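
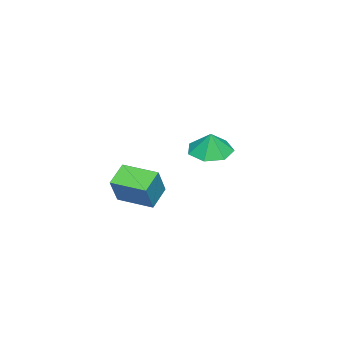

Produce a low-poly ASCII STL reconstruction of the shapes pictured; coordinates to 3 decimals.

solid 
facet normal -0.234 -0.106 -0.966
outer loop
vertex -0.826 -1.041 3.044
vertex -1.539 -0.318 3.138
vertex -0.556 -0.213 2.888
endloop
endfacet
facet normal 0.859 -0.190 0.475
outer loop
vertex -0.826 -1.041 3.044
vertex -0.556 -0.213 2.888
vertex -1.281 -0.202 4.202
endloop
endfacet
facet normal -0.235 -0.105 -0.966
outer loop
vertex -0.556 -0.213 2.888
vertex -1.539 -0.318 3.138
vertex -1.026 0.537 2.921
endloop
endfacet
facet normal 0.776 0.467 0.424
outer loop
vertex -0.556 -0.213 2.888
vertex -1.026 0.537 2.921
vertex -1.281 -0.202 4.202
endloop
endfacet
facet normal -0.235 -0.104 -0.966
outer loop
vertex -1.026 0.537 2.921
vertex -1.539 -0.318 3.138
vertex -1.882 0.643 3.118
endloop
endfacet
facet normal 0.222 0.825 0.520
outer loop
vertex -1.026 0.537 2.921
vertex -1.882 0.643 3.118
vertex -1.281 -0.202 4.202
endloop
endfacet
facet normal -0.235 -0.104 -0.966
outer loop
vertex -1.882 0.643 3.118
vertex -1.539 -0.318 3.138
vertex -2.48 0.026 3.33
endloop
endfacet
facet normal -0.386 0.611 0.691
outer loop
vertex -1.882 0.643 3.118
vertex -2.48 0.026 3.33
vertex -1.281 -0.202 4.202
endloop
endfacet
facet normal -0.235 -0.105 -0.966
outer loop
vertex -2.48 0.026 3.33
vertex -1.539 -0.318 3.138
vertex -2.37 -0.85 3.398
endloop
endfacet
facet normal -0.590 -0.011 0.808
outer loop
vertex -2.48 0.026 3.33
vertex -2.37 -0.85 3.398
vertex -1.281 -0.202 4.202
endloop
endfacet
facet normal -0.235 -0.104 -0.966
outer loop
vertex -2.37 -0.85 3.398
vertex -1.539 -0.318 3.138
vertex -1.634 -1.325 3.27
endloop
endfacet
facet normal -0.235 -0.576 0.783
outer loop
vertex -2.37 -0.85 3.398
vertex -1.634 -1.325 3.27
vertex -1.281 -0.202 4.202
endloop
endfacet
facet normal -0.234 -0.105 -0.967
outer loop
vertex -1.634 -1.325 3.27
vertex -1.539 -0.318 3.138
vertex -0.826 -1.041 3.044
endloop
endfacet
facet normal 0.408 -0.656 0.635
outer loop
vertex -1.634 -1.325 3.27
vertex -0.826 -1.041 3.044
vertex -1.281 -0.202 4.202
endloop
endfacet
facet normal -0.503 -0.019 -0.864
outer loop
vertex 2.57 -2.209 2.735
vertex 2.669 -0.585 2.641
vertex 3.588 -2.305 2.145
endloop
endfacet
facet normal -0.060 -0.996 0.058
outer loop
vertex 4.351 -2.275 3.459
vertex 2.57 -2.209 2.735
vertex 3.588 -2.305 2.145
endloop
endfacet
facet normal -0.503 -0.020 -0.864
outer loop
vertex 3.588 -2.305 2.145
vertex 2.669 -0.585 2.641
vertex 3.686 -0.681 2.051
endloop
endfacet
facet normal 0.863 -0.081 -0.499
outer loop
vertex 3.686 -0.681 2.051
vertex 4.351 -2.275 3.459
vertex 3.588 -2.305 2.145
endloop
endfacet
facet normal -0.863 0.081 0.499
outer loop
vertex 2.57 -2.209 2.735
vertex 3.432 -0.555 3.955
vertex 2.669 -0.585 2.641
endloop
endfacet
facet normal -0.060 -0.996 0.058
outer loop
vertex 3.334 -2.179 4.049
vertex 2.57 -2.209 2.735
vertex 4.351 -2.275 3.459
endloop
endfacet
facet normal -0.862 0.081 0.500
outer loop
vertex 3.334 -2.179 4.049
vertex 3.432 -0.555 3.955
vertex 2.57 -2.209 2.735
endloop
endfacet
facet normal 0.060 0.996 -0.058
outer loop
vertex 2.669 -0.585 2.641
vertex 3.432 -0.555 3.955
vertex 3.686 -0.681 2.051
endloop
endfacet
facet normal 0.862 -0.081 -0.500
outer loop
vertex 4.45 -0.651 3.365
vertex 4.351 -2.275 3.459
vertex 3.686 -0.681 2.051
endloop
endfacet
facet normal 0.060 0.996 -0.058
outer loop
vertex 3.686 -0.681 2.051
vertex 3.432 -0.555 3.955
vertex 4.45 -0.651 3.365
endloop
endfacet
facet normal 0.503 0.019 0.864
outer loop
vertex 4.45 -0.651 3.365
vertex 3.334 -2.179 4.049
vertex 4.351 -2.275 3.459
endloop
endfacet
facet normal 0.503 0.020 0.864
outer loop
vertex 3.432 -0.555 3.955
vertex 3.334 -2.179 4.049
vertex 4.45 -0.651 3.365
endloop
endfacet

endsolid


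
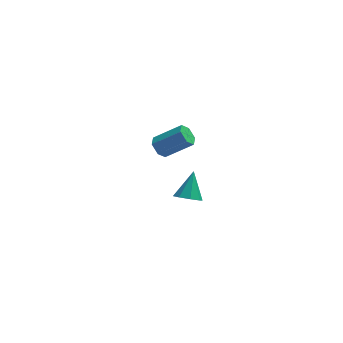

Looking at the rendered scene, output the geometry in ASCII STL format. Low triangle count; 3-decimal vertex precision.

solid 
facet normal -0.802 0.064 -0.594
outer loop
vertex -3.823 2.977 -0.296
vertex -4.142 3.412 0.181
vertex -3.732 3.69 -0.342
endloop
endfacet
facet normal 0.584 -0.126 -0.802
outer loop
vertex -3.823 2.977 -0.296
vertex -3.732 3.69 -0.342
vertex -2.259 2.853 0.862
endloop
endfacet
facet normal 0.584 -0.125 -0.802
outer loop
vertex -2.259 2.853 0.862
vertex -3.732 3.69 -0.342
vertex -2.169 3.566 0.816
endloop
endfacet
facet normal 0.802 -0.063 0.594
outer loop
vertex -2.259 2.853 0.862
vertex -2.169 3.566 0.816
vertex -2.578 3.288 1.339
endloop
endfacet
facet normal -0.802 0.064 -0.594
outer loop
vertex -3.732 3.69 -0.342
vertex -4.142 3.412 0.181
vertex -4.051 4.125 0.135
endloop
endfacet
facet normal 0.401 0.794 -0.456
outer loop
vertex -3.732 3.69 -0.342
vertex -4.051 4.125 0.135
vertex -2.169 3.566 0.816
endloop
endfacet
facet normal 0.401 0.794 -0.456
outer loop
vertex -2.169 3.566 0.816
vertex -4.051 4.125 0.135
vertex -2.488 4.001 1.293
endloop
endfacet
facet normal 0.802 -0.063 0.594
outer loop
vertex -2.169 3.566 0.816
vertex -2.488 4.001 1.293
vertex -2.578 3.288 1.339
endloop
endfacet
facet normal -0.802 0.064 -0.594
outer loop
vertex -4.051 4.125 0.135
vertex -4.142 3.412 0.181
vertex -4.461 3.847 0.658
endloop
endfacet
facet normal -0.183 0.920 0.346
outer loop
vertex -4.051 4.125 0.135
vertex -4.461 3.847 0.658
vertex -2.488 4.001 1.293
endloop
endfacet
facet normal -0.183 0.920 0.346
outer loop
vertex -2.488 4.001 1.293
vertex -4.461 3.847 0.658
vertex -2.897 3.723 1.816
endloop
endfacet
facet normal 0.802 -0.063 0.594
outer loop
vertex -2.488 4.001 1.293
vertex -2.897 3.723 1.816
vertex -2.578 3.288 1.339
endloop
endfacet
facet normal -0.802 0.063 -0.594
outer loop
vertex -4.461 3.847 0.658
vertex -4.142 3.412 0.181
vertex -4.551 3.134 0.704
endloop
endfacet
facet normal -0.584 0.125 0.802
outer loop
vertex -4.461 3.847 0.658
vertex -4.551 3.134 0.704
vertex -2.897 3.723 1.816
endloop
endfacet
facet normal -0.584 0.126 0.802
outer loop
vertex -2.897 3.723 1.816
vertex -4.551 3.134 0.704
vertex -2.988 3.01 1.862
endloop
endfacet
facet normal 0.802 -0.064 0.594
outer loop
vertex -2.897 3.723 1.816
vertex -2.988 3.01 1.862
vertex -2.578 3.288 1.339
endloop
endfacet
facet normal -0.802 0.063 -0.594
outer loop
vertex -4.551 3.134 0.704
vertex -4.142 3.412 0.181
vertex -4.232 2.699 0.227
endloop
endfacet
facet normal -0.401 -0.794 0.456
outer loop
vertex -4.551 3.134 0.704
vertex -4.232 2.699 0.227
vertex -2.988 3.01 1.862
endloop
endfacet
facet normal -0.401 -0.794 0.456
outer loop
vertex -2.988 3.01 1.862
vertex -4.232 2.699 0.227
vertex -2.669 2.575 1.385
endloop
endfacet
facet normal 0.802 -0.064 0.594
outer loop
vertex -2.988 3.01 1.862
vertex -2.669 2.575 1.385
vertex -2.578 3.288 1.339
endloop
endfacet
facet normal -0.802 0.063 -0.594
outer loop
vertex -4.232 2.699 0.227
vertex -4.142 3.412 0.181
vertex -3.823 2.977 -0.296
endloop
endfacet
facet normal 0.183 -0.920 -0.346
outer loop
vertex -4.232 2.699 0.227
vertex -3.823 2.977 -0.296
vertex -2.669 2.575 1.385
endloop
endfacet
facet normal 0.183 -0.920 -0.346
outer loop
vertex -2.669 2.575 1.385
vertex -3.823 2.977 -0.296
vertex -2.259 2.853 0.862
endloop
endfacet
facet normal 0.802 -0.064 0.594
outer loop
vertex -2.669 2.575 1.385
vertex -2.259 2.853 0.862
vertex -2.578 3.288 1.339
endloop
endfacet
facet normal -0.205 -0.639 -0.742
outer loop
vertex -2.133 -4.193 2.47
vertex -2.881 -4.163 2.651
vertex -2.418 -3.766 2.181
endloop
endfacet
facet normal 0.863 0.488 -0.130
outer loop
vertex -2.133 -4.193 2.47
vertex -2.418 -3.766 2.181
vertex -2.539 -3.097 3.889
endloop
endfacet
facet normal -0.204 -0.639 -0.741
outer loop
vertex -2.418 -3.766 2.181
vertex -2.881 -4.163 2.651
vertex -2.974 -3.572 2.167
endloop
endfacet
facet normal 0.319 0.890 -0.326
outer loop
vertex -2.418 -3.766 2.181
vertex -2.974 -3.572 2.167
vertex -2.539 -3.097 3.889
endloop
endfacet
facet normal -0.204 -0.639 -0.741
outer loop
vertex -2.974 -3.572 2.167
vertex -2.881 -4.163 2.651
vertex -3.476 -3.724 2.436
endloop
endfacet
facet normal -0.364 0.917 -0.161
outer loop
vertex -2.974 -3.572 2.167
vertex -3.476 -3.724 2.436
vertex -2.539 -3.097 3.889
endloop
endfacet
facet normal -0.205 -0.640 -0.740
outer loop
vertex -3.476 -3.724 2.436
vertex -2.881 -4.163 2.651
vertex -3.629 -4.133 2.832
endloop
endfacet
facet normal -0.788 0.555 0.269
outer loop
vertex -3.476 -3.724 2.436
vertex -3.629 -4.133 2.832
vertex -2.539 -3.097 3.889
endloop
endfacet
facet normal -0.205 -0.638 -0.742
outer loop
vertex -3.629 -4.133 2.832
vertex -2.881 -4.163 2.651
vertex -3.344 -4.561 3.121
endloop
endfacet
facet normal -0.702 0.013 0.712
outer loop
vertex -3.629 -4.133 2.832
vertex -3.344 -4.561 3.121
vertex -2.539 -3.097 3.889
endloop
endfacet
facet normal -0.204 -0.639 -0.742
outer loop
vertex -3.344 -4.561 3.121
vertex -2.881 -4.163 2.651
vertex -2.788 -4.755 3.135
endloop
endfacet
facet normal -0.159 -0.389 0.908
outer loop
vertex -3.344 -4.561 3.121
vertex -2.788 -4.755 3.135
vertex -2.539 -3.097 3.889
endloop
endfacet
facet normal -0.206 -0.639 -0.742
outer loop
vertex -2.788 -4.755 3.135
vertex -2.881 -4.163 2.651
vertex -2.286 -4.603 2.865
endloop
endfacet
facet normal 0.525 -0.416 0.742
outer loop
vertex -2.788 -4.755 3.135
vertex -2.286 -4.603 2.865
vertex -2.539 -3.097 3.889
endloop
endfacet
facet normal -0.205 -0.638 -0.742
outer loop
vertex -2.286 -4.603 2.865
vertex -2.881 -4.163 2.651
vertex -2.133 -4.193 2.47
endloop
endfacet
facet normal 0.948 -0.053 0.312
outer loop
vertex -2.286 -4.603 2.865
vertex -2.133 -4.193 2.47
vertex -2.539 -3.097 3.889
endloop
endfacet

endsolid


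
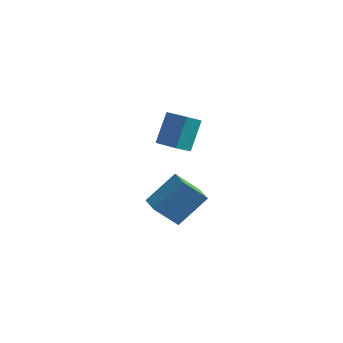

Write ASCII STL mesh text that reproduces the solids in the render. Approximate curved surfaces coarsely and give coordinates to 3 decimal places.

solid 
facet normal -0.448 -0.663 0.600
outer loop
vertex 0.359 -1.336 2.804
vertex -0.87 -0.798 2.48
vertex 0.212 -2.538 1.366
endloop
endfacet
facet normal 0.890 -0.390 0.235
outer loop
vertex 0.71 -1.802 0.7
vertex 0.359 -1.336 2.804
vertex 0.212 -2.538 1.366
endloop
endfacet
facet normal -0.448 -0.663 0.600
outer loop
vertex 0.212 -2.538 1.366
vertex -0.87 -0.798 2.48
vertex -1.017 -2.0 1.042
endloop
endfacet
facet normal -0.078 -0.639 -0.765
outer loop
vertex -1.017 -2.0 1.042
vertex 0.71 -1.802 0.7
vertex 0.212 -2.538 1.366
endloop
endfacet
facet normal 0.078 0.639 0.765
outer loop
vertex 0.359 -1.336 2.804
vertex -0.372 -0.062 1.814
vertex -0.87 -0.798 2.48
endloop
endfacet
facet normal 0.890 -0.390 0.235
outer loop
vertex 0.857 -0.6 2.138
vertex 0.359 -1.336 2.804
vertex 0.71 -1.802 0.7
endloop
endfacet
facet normal 0.078 0.639 0.765
outer loop
vertex 0.857 -0.6 2.138
vertex -0.372 -0.062 1.814
vertex 0.359 -1.336 2.804
endloop
endfacet
facet normal -0.890 0.390 -0.235
outer loop
vertex -0.87 -0.798 2.48
vertex -0.372 -0.062 1.814
vertex -1.017 -2.0 1.042
endloop
endfacet
facet normal -0.078 -0.639 -0.765
outer loop
vertex -0.519 -1.264 0.376
vertex 0.71 -1.802 0.7
vertex -1.017 -2.0 1.042
endloop
endfacet
facet normal -0.890 0.390 -0.235
outer loop
vertex -1.017 -2.0 1.042
vertex -0.372 -0.062 1.814
vertex -0.519 -1.264 0.376
endloop
endfacet
facet normal 0.448 0.663 -0.600
outer loop
vertex -0.519 -1.264 0.376
vertex 0.857 -0.6 2.138
vertex 0.71 -1.802 0.7
endloop
endfacet
facet normal 0.448 0.663 -0.600
outer loop
vertex -0.372 -0.062 1.814
vertex 0.857 -0.6 2.138
vertex -0.519 -1.264 0.376
endloop
endfacet
facet normal -0.639 0.749 -0.175
outer loop
vertex -0.641 -0.198 -2.676
vertex 0.458 0.402 -4.118
vertex -1.76 -1.475 -4.06
endloop
endfacet
facet normal -0.576 -0.314 0.755
outer loop
vertex -1.038 -2.322 -3.862
vertex -0.641 -0.198 -2.676
vertex -1.76 -1.475 -4.06
endloop
endfacet
facet normal -0.639 0.749 -0.175
outer loop
vertex -1.76 -1.475 -4.06
vertex 0.458 0.402 -4.118
vertex -0.661 -0.875 -5.502
endloop
endfacet
facet normal -0.511 -0.583 -0.632
outer loop
vertex -0.661 -0.875 -5.502
vertex -1.038 -2.322 -3.862
vertex -1.76 -1.475 -4.06
endloop
endfacet
facet normal 0.511 0.583 0.632
outer loop
vertex -0.641 -0.198 -2.676
vertex 1.18 -0.445 -3.92
vertex 0.458 0.402 -4.118
endloop
endfacet
facet normal -0.576 -0.314 0.755
outer loop
vertex 0.081 -1.045 -2.478
vertex -0.641 -0.198 -2.676
vertex -1.038 -2.322 -3.862
endloop
endfacet
facet normal 0.511 0.583 0.632
outer loop
vertex 0.081 -1.045 -2.478
vertex 1.18 -0.445 -3.92
vertex -0.641 -0.198 -2.676
endloop
endfacet
facet normal 0.576 0.314 -0.755
outer loop
vertex 0.458 0.402 -4.118
vertex 1.18 -0.445 -3.92
vertex -0.661 -0.875 -5.502
endloop
endfacet
facet normal -0.511 -0.583 -0.632
outer loop
vertex 0.061 -1.722 -5.304
vertex -1.038 -2.322 -3.862
vertex -0.661 -0.875 -5.502
endloop
endfacet
facet normal 0.576 0.314 -0.755
outer loop
vertex -0.661 -0.875 -5.502
vertex 1.18 -0.445 -3.92
vertex 0.061 -1.722 -5.304
endloop
endfacet
facet normal 0.639 -0.749 0.175
outer loop
vertex 0.061 -1.722 -5.304
vertex 0.081 -1.045 -2.478
vertex -1.038 -2.322 -3.862
endloop
endfacet
facet normal 0.639 -0.749 0.175
outer loop
vertex 1.18 -0.445 -3.92
vertex 0.081 -1.045 -2.478
vertex 0.061 -1.722 -5.304
endloop
endfacet

endsolid


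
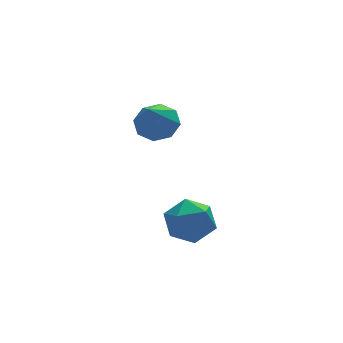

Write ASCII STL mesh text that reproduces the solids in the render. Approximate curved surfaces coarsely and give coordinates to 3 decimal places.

solid 
facet normal 0.358 0.558 -0.749
outer loop
vertex -1.281 -0.308 2.1
vertex -1.609 -0.853 1.537
vertex -1.888 -0.151 1.927
endloop
endfacet
facet normal -0.103 0.529 0.842
outer loop
vertex -1.281 -0.308 2.1
vertex -1.888 -0.151 1.927
vertex -2.311 -1.947 3.003
endloop
endfacet
facet normal 0.358 0.558 -0.748
outer loop
vertex -1.888 -0.151 1.927
vertex -1.609 -0.853 1.537
vertex -2.332 -0.405 1.525
endloop
endfacet
facet normal -0.725 0.472 0.502
outer loop
vertex -1.888 -0.151 1.927
vertex -2.332 -0.405 1.525
vertex -2.311 -1.947 3.003
endloop
endfacet
facet normal 0.359 0.559 -0.748
outer loop
vertex -2.332 -0.405 1.525
vertex -1.609 -0.853 1.537
vertex -2.352 -0.922 1.129
endloop
endfacet
facet normal -0.999 0.015 0.030
outer loop
vertex -2.332 -0.405 1.525
vertex -2.352 -0.922 1.129
vertex -2.311 -1.947 3.003
endloop
endfacet
facet normal 0.359 0.558 -0.748
outer loop
vertex -2.352 -0.922 1.129
vertex -1.609 -0.853 1.537
vertex -1.937 -1.398 0.973
endloop
endfacet
facet normal -0.766 -0.571 -0.296
outer loop
vertex -2.352 -0.922 1.129
vertex -1.937 -1.398 0.973
vertex -2.311 -1.947 3.003
endloop
endfacet
facet normal 0.359 0.558 -0.748
outer loop
vertex -1.937 -1.398 0.973
vertex -1.609 -0.853 1.537
vertex -1.33 -1.555 1.147
endloop
endfacet
facet normal -0.162 -0.945 -0.285
outer loop
vertex -1.937 -1.398 0.973
vertex -1.33 -1.555 1.147
vertex -2.311 -1.947 3.003
endloop
endfacet
facet normal 0.357 0.558 -0.749
outer loop
vertex -1.33 -1.555 1.147
vertex -1.609 -0.853 1.537
vertex -0.886 -1.3 1.549
endloop
endfacet
facet normal 0.459 -0.887 0.055
outer loop
vertex -1.33 -1.555 1.147
vertex -0.886 -1.3 1.549
vertex -2.311 -1.947 3.003
endloop
endfacet
facet normal 0.358 0.559 -0.748
outer loop
vertex -0.886 -1.3 1.549
vertex -1.609 -0.853 1.537
vertex -0.866 -0.784 1.944
endloop
endfacet
facet normal 0.733 -0.431 0.526
outer loop
vertex -0.886 -1.3 1.549
vertex -0.866 -0.784 1.944
vertex -2.311 -1.947 3.003
endloop
endfacet
facet normal 0.358 0.558 -0.749
outer loop
vertex -0.866 -0.784 1.944
vertex -1.609 -0.853 1.537
vertex -1.281 -0.308 2.1
endloop
endfacet
facet normal 0.499 0.156 0.852
outer loop
vertex -0.866 -0.784 1.944
vertex -1.281 -0.308 2.1
vertex -2.311 -1.947 3.003
endloop
endfacet
facet normal -0.446 0.867 -0.222
outer loop
vertex -1.733 -3.016 -2.685
vertex -2.13 -2.98 -1.746
vertex -1.219 -2.559 -1.931
endloop
endfacet
facet normal 0.161 0.791 -0.590
outer loop
vertex -1.733 -3.016 -2.685
vertex -1.219 -2.559 -1.931
vertex -0.726 -3.155 -2.596
endloop
endfacet
facet normal 0.113 0.193 -0.975
outer loop
vertex -1.733 -3.016 -2.685
vertex -0.726 -3.155 -2.596
vertex -1.332 -3.944 -2.822
endloop
endfacet
facet normal -0.525 -0.102 -0.845
outer loop
vertex -1.733 -3.016 -2.685
vertex -1.332 -3.944 -2.822
vertex -2.199 -3.836 -2.297
endloop
endfacet
facet normal -0.870 0.315 -0.380
outer loop
vertex -1.733 -3.016 -2.685
vertex -2.199 -3.836 -2.297
vertex -2.13 -2.98 -1.746
endloop
endfacet
facet normal 0.694 0.710 -0.122
outer loop
vertex -0.726 -3.155 -2.596
vertex -1.219 -2.559 -1.931
vertex -0.501 -3.204 -1.603
endloop
endfacet
facet normal -0.288 0.832 0.474
outer loop
vertex -1.219 -2.559 -1.931
vertex -2.13 -2.98 -1.746
vertex -1.368 -3.096 -1.078
endloop
endfacet
facet normal -0.974 -0.062 0.218
outer loop
vertex -2.13 -2.98 -1.746
vertex -2.199 -3.836 -2.297
vertex -1.974 -3.885 -1.304
endloop
endfacet
facet normal -0.416 -0.735 -0.535
outer loop
vertex -2.199 -3.836 -2.297
vertex -1.332 -3.944 -2.822
vertex -1.481 -4.481 -1.969
endloop
endfacet
facet normal 0.614 -0.258 -0.746
outer loop
vertex -1.332 -3.944 -2.822
vertex -0.726 -3.155 -2.596
vertex -0.57 -4.06 -2.154
endloop
endfacet
facet normal 0.525 0.102 0.845
outer loop
vertex -0.967 -4.024 -1.215
vertex -0.501 -3.204 -1.603
vertex -1.368 -3.096 -1.078
endloop
endfacet
facet normal -0.113 -0.193 0.975
outer loop
vertex -0.967 -4.024 -1.215
vertex -1.368 -3.096 -1.078
vertex -1.974 -3.885 -1.304
endloop
endfacet
facet normal -0.161 -0.791 0.590
outer loop
vertex -0.967 -4.024 -1.215
vertex -1.974 -3.885 -1.304
vertex -1.481 -4.481 -1.969
endloop
endfacet
facet normal 0.446 -0.867 0.222
outer loop
vertex -0.967 -4.024 -1.215
vertex -1.481 -4.481 -1.969
vertex -0.57 -4.06 -2.154
endloop
endfacet
facet normal 0.870 -0.315 0.380
outer loop
vertex -0.967 -4.024 -1.215
vertex -0.57 -4.06 -2.154
vertex -0.501 -3.204 -1.603
endloop
endfacet
facet normal 0.416 0.735 0.535
outer loop
vertex -1.368 -3.096 -1.078
vertex -0.501 -3.204 -1.603
vertex -1.219 -2.559 -1.931
endloop
endfacet
facet normal -0.614 0.258 0.746
outer loop
vertex -1.974 -3.885 -1.304
vertex -1.368 -3.096 -1.078
vertex -2.13 -2.98 -1.746
endloop
endfacet
facet normal -0.694 -0.710 0.122
outer loop
vertex -1.481 -4.481 -1.969
vertex -1.974 -3.885 -1.304
vertex -2.199 -3.836 -2.297
endloop
endfacet
facet normal 0.288 -0.832 -0.474
outer loop
vertex -0.57 -4.06 -2.154
vertex -1.481 -4.481 -1.969
vertex -1.332 -3.944 -2.822
endloop
endfacet
facet normal 0.974 0.062 -0.218
outer loop
vertex -0.501 -3.204 -1.603
vertex -0.57 -4.06 -2.154
vertex -0.726 -3.155 -2.596
endloop
endfacet

endsolid


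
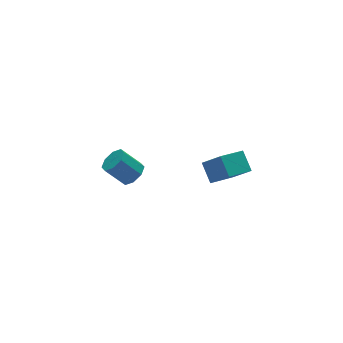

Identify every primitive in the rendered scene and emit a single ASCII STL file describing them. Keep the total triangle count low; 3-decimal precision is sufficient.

solid 
facet normal -0.366 0.602 -0.710
outer loop
vertex 2.32 -0.227 -2.276
vertex 4.009 0.104 -2.867
vertex 2.226 -1.331 -3.164
endloop
endfacet
facet normal -0.928 -0.182 0.325
outer loop
vertex 2.831 -2.324 -1.993
vertex 2.32 -0.227 -2.276
vertex 2.226 -1.331 -3.164
endloop
endfacet
facet normal -0.366 0.602 -0.710
outer loop
vertex 2.226 -1.331 -3.164
vertex 4.009 0.104 -2.867
vertex 3.915 -1.0 -3.755
endloop
endfacet
facet normal -0.066 -0.778 -0.625
outer loop
vertex 3.915 -1.0 -3.755
vertex 2.831 -2.324 -1.993
vertex 2.226 -1.331 -3.164
endloop
endfacet
facet normal 0.066 0.778 0.625
outer loop
vertex 2.32 -0.227 -2.276
vertex 4.614 -0.889 -1.696
vertex 4.009 0.104 -2.867
endloop
endfacet
facet normal -0.928 -0.182 0.325
outer loop
vertex 2.925 -1.22 -1.105
vertex 2.32 -0.227 -2.276
vertex 2.831 -2.324 -1.993
endloop
endfacet
facet normal 0.066 0.778 0.625
outer loop
vertex 2.925 -1.22 -1.105
vertex 4.614 -0.889 -1.696
vertex 2.32 -0.227 -2.276
endloop
endfacet
facet normal 0.928 0.182 -0.325
outer loop
vertex 4.009 0.104 -2.867
vertex 4.614 -0.889 -1.696
vertex 3.915 -1.0 -3.755
endloop
endfacet
facet normal -0.066 -0.778 -0.625
outer loop
vertex 4.52 -1.993 -2.584
vertex 2.831 -2.324 -1.993
vertex 3.915 -1.0 -3.755
endloop
endfacet
facet normal 0.928 0.182 -0.325
outer loop
vertex 3.915 -1.0 -3.755
vertex 4.614 -0.889 -1.696
vertex 4.52 -1.993 -2.584
endloop
endfacet
facet normal 0.366 -0.602 0.710
outer loop
vertex 4.52 -1.993 -2.584
vertex 2.925 -1.22 -1.105
vertex 2.831 -2.324 -1.993
endloop
endfacet
facet normal 0.366 -0.602 0.710
outer loop
vertex 4.614 -0.889 -1.696
vertex 2.925 -1.22 -1.105
vertex 4.52 -1.993 -2.584
endloop
endfacet
facet normal 0.553 -0.394 -0.734
outer loop
vertex -2.489 -2.252 1.537
vertex -3.066 -2.029 0.983
vertex -2.388 -1.671 1.301
endloop
endfacet
facet normal 0.818 0.089 0.568
outer loop
vertex -2.489 -2.252 1.537
vertex -2.388 -1.671 1.301
vertex -3.357 -1.634 2.69
endloop
endfacet
facet normal 0.818 0.089 0.568
outer loop
vertex -3.357 -1.634 2.69
vertex -2.388 -1.671 1.301
vertex -3.256 -1.053 2.454
endloop
endfacet
facet normal -0.552 0.394 0.735
outer loop
vertex -3.357 -1.634 2.69
vertex -3.256 -1.053 2.454
vertex -3.934 -1.411 2.137
endloop
endfacet
facet normal 0.553 -0.394 -0.734
outer loop
vertex -2.388 -1.671 1.301
vertex -3.066 -2.029 0.983
vertex -2.684 -1.3 0.879
endloop
endfacet
facet normal 0.691 0.710 0.140
outer loop
vertex -2.388 -1.671 1.301
vertex -2.684 -1.3 0.879
vertex -3.256 -1.053 2.454
endloop
endfacet
facet normal 0.692 0.709 0.140
outer loop
vertex -3.256 -1.053 2.454
vertex -2.684 -1.3 0.879
vertex -3.552 -0.681 2.033
endloop
endfacet
facet normal -0.552 0.393 0.735
outer loop
vertex -3.256 -1.053 2.454
vertex -3.552 -0.681 2.033
vertex -3.934 -1.411 2.137
endloop
endfacet
facet normal 0.552 -0.394 -0.734
outer loop
vertex -2.684 -1.3 0.879
vertex -3.066 -2.029 0.983
vertex -3.204 -1.356 0.518
endloop
endfacet
facet normal 0.159 0.915 -0.371
outer loop
vertex -2.684 -1.3 0.879
vertex -3.204 -1.356 0.518
vertex -3.552 -0.681 2.033
endloop
endfacet
facet normal 0.159 0.915 -0.371
outer loop
vertex -3.552 -0.681 2.033
vertex -3.204 -1.356 0.518
vertex -4.072 -0.737 1.672
endloop
endfacet
facet normal -0.552 0.394 0.735
outer loop
vertex -3.552 -0.681 2.033
vertex -4.072 -0.737 1.672
vertex -3.934 -1.411 2.137
endloop
endfacet
facet normal 0.552 -0.395 -0.735
outer loop
vertex -3.204 -1.356 0.518
vertex -3.066 -2.029 0.983
vertex -3.643 -1.806 0.43
endloop
endfacet
facet normal -0.466 0.585 -0.664
outer loop
vertex -3.204 -1.356 0.518
vertex -3.643 -1.806 0.43
vertex -4.072 -0.737 1.672
endloop
endfacet
facet normal -0.466 0.585 -0.664
outer loop
vertex -4.072 -0.737 1.672
vertex -3.643 -1.806 0.43
vertex -4.511 -1.188 1.583
endloop
endfacet
facet normal -0.553 0.393 0.734
outer loop
vertex -4.072 -0.737 1.672
vertex -4.511 -1.188 1.583
vertex -3.934 -1.411 2.137
endloop
endfacet
facet normal 0.552 -0.394 -0.735
outer loop
vertex -3.643 -1.806 0.43
vertex -3.066 -2.029 0.983
vertex -3.744 -2.387 0.666
endloop
endfacet
facet normal -0.818 -0.089 -0.568
outer loop
vertex -3.643 -1.806 0.43
vertex -3.744 -2.387 0.666
vertex -4.511 -1.188 1.583
endloop
endfacet
facet normal -0.818 -0.089 -0.568
outer loop
vertex -4.511 -1.188 1.583
vertex -3.744 -2.387 0.666
vertex -4.612 -1.769 1.819
endloop
endfacet
facet normal -0.553 0.394 0.734
outer loop
vertex -4.511 -1.188 1.583
vertex -4.612 -1.769 1.819
vertex -3.934 -1.411 2.137
endloop
endfacet
facet normal 0.552 -0.393 -0.735
outer loop
vertex -3.744 -2.387 0.666
vertex -3.066 -2.029 0.983
vertex -3.448 -2.759 1.087
endloop
endfacet
facet normal -0.691 -0.709 -0.140
outer loop
vertex -3.744 -2.387 0.666
vertex -3.448 -2.759 1.087
vertex -4.612 -1.769 1.819
endloop
endfacet
facet normal -0.691 -0.709 -0.139
outer loop
vertex -4.612 -1.769 1.819
vertex -3.448 -2.759 1.087
vertex -4.316 -2.14 2.241
endloop
endfacet
facet normal -0.553 0.394 0.734
outer loop
vertex -4.612 -1.769 1.819
vertex -4.316 -2.14 2.241
vertex -3.934 -1.411 2.137
endloop
endfacet
facet normal 0.552 -0.394 -0.735
outer loop
vertex -3.448 -2.759 1.087
vertex -3.066 -2.029 0.983
vertex -2.928 -2.703 1.448
endloop
endfacet
facet normal -0.159 -0.915 0.371
outer loop
vertex -3.448 -2.759 1.087
vertex -2.928 -2.703 1.448
vertex -4.316 -2.14 2.241
endloop
endfacet
facet normal -0.159 -0.915 0.371
outer loop
vertex -4.316 -2.14 2.241
vertex -2.928 -2.703 1.448
vertex -3.796 -2.084 2.602
endloop
endfacet
facet normal -0.552 0.394 0.734
outer loop
vertex -4.316 -2.14 2.241
vertex -3.796 -2.084 2.602
vertex -3.934 -1.411 2.137
endloop
endfacet
facet normal 0.553 -0.393 -0.734
outer loop
vertex -2.928 -2.703 1.448
vertex -3.066 -2.029 0.983
vertex -2.489 -2.252 1.537
endloop
endfacet
facet normal 0.466 -0.585 0.664
outer loop
vertex -2.928 -2.703 1.448
vertex -2.489 -2.252 1.537
vertex -3.796 -2.084 2.602
endloop
endfacet
facet normal 0.466 -0.585 0.664
outer loop
vertex -3.796 -2.084 2.602
vertex -2.489 -2.252 1.537
vertex -3.357 -1.634 2.69
endloop
endfacet
facet normal -0.552 0.395 0.735
outer loop
vertex -3.796 -2.084 2.602
vertex -3.357 -1.634 2.69
vertex -3.934 -1.411 2.137
endloop
endfacet

endsolid


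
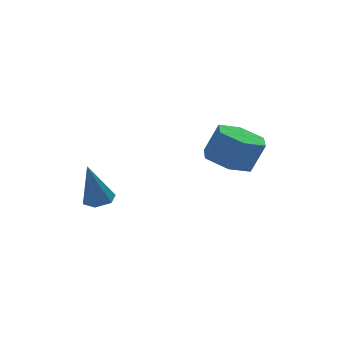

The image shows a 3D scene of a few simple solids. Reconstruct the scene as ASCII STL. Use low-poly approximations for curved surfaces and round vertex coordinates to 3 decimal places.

solid 
facet normal 0.264 0.081 -0.961
outer loop
vertex -1.19 -0.711 0.046
vertex -1.728 -0.651 -0.097
vertex -1.419 -0.201 0.026
endloop
endfacet
facet normal 0.765 0.364 0.530
outer loop
vertex -1.19 -0.711 0.046
vertex -1.419 -0.201 0.026
vertex -2.172 -0.789 1.517
endloop
endfacet
facet normal 0.264 0.081 -0.961
outer loop
vertex -1.419 -0.201 0.026
vertex -1.728 -0.651 -0.097
vertex -1.957 -0.141 -0.117
endloop
endfacet
facet normal 0.005 0.929 0.369
outer loop
vertex -1.419 -0.201 0.026
vertex -1.957 -0.141 -0.117
vertex -2.172 -0.789 1.517
endloop
endfacet
facet normal 0.264 0.081 -0.961
outer loop
vertex -1.957 -0.141 -0.117
vertex -1.728 -0.651 -0.097
vertex -2.266 -0.591 -0.24
endloop
endfacet
facet normal -0.833 0.543 0.106
outer loop
vertex -1.957 -0.141 -0.117
vertex -2.266 -0.591 -0.24
vertex -2.172 -0.789 1.517
endloop
endfacet
facet normal 0.265 0.083 -0.961
outer loop
vertex -2.266 -0.591 -0.24
vertex -1.728 -0.651 -0.097
vertex -2.037 -1.102 -0.221
endloop
endfacet
facet normal -0.913 -0.409 0.003
outer loop
vertex -2.266 -0.591 -0.24
vertex -2.037 -1.102 -0.221
vertex -2.172 -0.789 1.517
endloop
endfacet
facet normal 0.265 0.083 -0.961
outer loop
vertex -2.037 -1.102 -0.221
vertex -1.728 -0.651 -0.097
vertex -1.499 -1.162 -0.078
endloop
endfacet
facet normal -0.152 -0.975 0.164
outer loop
vertex -2.037 -1.102 -0.221
vertex -1.499 -1.162 -0.078
vertex -2.172 -0.789 1.517
endloop
endfacet
facet normal 0.265 0.083 -0.961
outer loop
vertex -1.499 -1.162 -0.078
vertex -1.728 -0.651 -0.097
vertex -1.19 -0.711 0.046
endloop
endfacet
facet normal 0.687 -0.588 0.427
outer loop
vertex -1.499 -1.162 -0.078
vertex -1.19 -0.711 0.046
vertex -2.172 -0.789 1.517
endloop
endfacet
facet normal -0.360 0.137 -0.923
outer loop
vertex 2.654 -2.65 1.622
vertex 1.822 -2.817 1.922
vertex 2.14 -1.975 1.923
endloop
endfacet
facet normal 0.738 0.647 -0.192
outer loop
vertex 2.654 -2.65 1.622
vertex 2.14 -1.975 1.923
vertex 3.09 -2.816 2.738
endloop
endfacet
facet normal 0.738 0.647 -0.192
outer loop
vertex 3.09 -2.816 2.738
vertex 2.14 -1.975 1.923
vertex 2.576 -2.141 3.039
endloop
endfacet
facet normal 0.360 -0.137 0.923
outer loop
vertex 3.09 -2.816 2.738
vertex 2.576 -2.141 3.039
vertex 2.258 -2.983 3.038
endloop
endfacet
facet normal -0.360 0.137 -0.923
outer loop
vertex 2.14 -1.975 1.923
vertex 1.822 -2.817 1.922
vertex 1.308 -2.142 2.223
endloop
endfacet
facet normal -0.125 0.973 0.194
outer loop
vertex 2.14 -1.975 1.923
vertex 1.308 -2.142 2.223
vertex 2.576 -2.141 3.039
endloop
endfacet
facet normal -0.125 0.973 0.194
outer loop
vertex 2.576 -2.141 3.039
vertex 1.308 -2.142 2.223
vertex 1.744 -2.308 3.339
endloop
endfacet
facet normal 0.360 -0.137 0.923
outer loop
vertex 2.576 -2.141 3.039
vertex 1.744 -2.308 3.339
vertex 2.258 -2.983 3.038
endloop
endfacet
facet normal -0.360 0.137 -0.923
outer loop
vertex 1.308 -2.142 2.223
vertex 1.822 -2.817 1.922
vertex 0.99 -2.984 2.222
endloop
endfacet
facet normal -0.863 0.326 0.386
outer loop
vertex 1.308 -2.142 2.223
vertex 0.99 -2.984 2.222
vertex 1.744 -2.308 3.339
endloop
endfacet
facet normal -0.863 0.326 0.386
outer loop
vertex 1.744 -2.308 3.339
vertex 0.99 -2.984 2.222
vertex 1.426 -3.15 3.338
endloop
endfacet
facet normal 0.360 -0.137 0.923
outer loop
vertex 1.744 -2.308 3.339
vertex 1.426 -3.15 3.338
vertex 2.258 -2.983 3.038
endloop
endfacet
facet normal -0.360 0.137 -0.923
outer loop
vertex 0.99 -2.984 2.222
vertex 1.822 -2.817 1.922
vertex 1.504 -3.659 1.921
endloop
endfacet
facet normal -0.738 -0.647 0.192
outer loop
vertex 0.99 -2.984 2.222
vertex 1.504 -3.659 1.921
vertex 1.426 -3.15 3.338
endloop
endfacet
facet normal -0.738 -0.647 0.192
outer loop
vertex 1.426 -3.15 3.338
vertex 1.504 -3.659 1.921
vertex 1.94 -3.825 3.037
endloop
endfacet
facet normal 0.360 -0.137 0.923
outer loop
vertex 1.426 -3.15 3.338
vertex 1.94 -3.825 3.037
vertex 2.258 -2.983 3.038
endloop
endfacet
facet normal -0.360 0.137 -0.923
outer loop
vertex 1.504 -3.659 1.921
vertex 1.822 -2.817 1.922
vertex 2.336 -3.492 1.621
endloop
endfacet
facet normal 0.125 -0.973 -0.194
outer loop
vertex 1.504 -3.659 1.921
vertex 2.336 -3.492 1.621
vertex 1.94 -3.825 3.037
endloop
endfacet
facet normal 0.125 -0.973 -0.194
outer loop
vertex 1.94 -3.825 3.037
vertex 2.336 -3.492 1.621
vertex 2.772 -3.658 2.737
endloop
endfacet
facet normal 0.360 -0.137 0.923
outer loop
vertex 1.94 -3.825 3.037
vertex 2.772 -3.658 2.737
vertex 2.258 -2.983 3.038
endloop
endfacet
facet normal -0.360 0.137 -0.923
outer loop
vertex 2.336 -3.492 1.621
vertex 1.822 -2.817 1.922
vertex 2.654 -2.65 1.622
endloop
endfacet
facet normal 0.863 -0.326 -0.386
outer loop
vertex 2.336 -3.492 1.621
vertex 2.654 -2.65 1.622
vertex 2.772 -3.658 2.737
endloop
endfacet
facet normal 0.863 -0.326 -0.386
outer loop
vertex 2.772 -3.658 2.737
vertex 2.654 -2.65 1.622
vertex 3.09 -2.816 2.738
endloop
endfacet
facet normal 0.360 -0.137 0.923
outer loop
vertex 2.772 -3.658 2.737
vertex 3.09 -2.816 2.738
vertex 2.258 -2.983 3.038
endloop
endfacet

endsolid


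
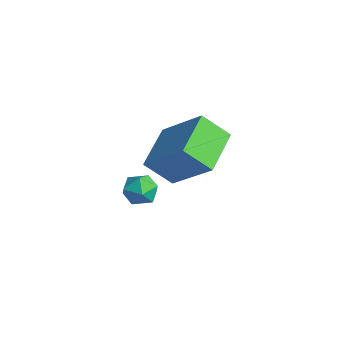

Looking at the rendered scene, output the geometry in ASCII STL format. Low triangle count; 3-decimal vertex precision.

solid 
facet normal -0.958 -0.267 -0.104
outer loop
vertex -2.13 0.056 -0.788
vertex -1.922 -0.656 -0.876
vertex -2.07 -0.392 -0.193
endloop
endfacet
facet normal -0.898 0.304 0.319
outer loop
vertex -2.13 0.056 -0.788
vertex -2.07 -0.392 -0.193
vertex -1.82 0.31 -0.158
endloop
endfacet
facet normal -0.571 0.820 -0.050
outer loop
vertex -2.13 0.056 -0.788
vertex -1.82 0.31 -0.158
vertex -1.517 0.481 -0.819
endloop
endfacet
facet normal -0.429 0.567 -0.703
outer loop
vertex -2.13 0.056 -0.788
vertex -1.517 0.481 -0.819
vertex -1.58 -0.117 -1.263
endloop
endfacet
facet normal -0.669 -0.104 -0.736
outer loop
vertex -2.13 0.056 -0.788
vertex -1.58 -0.117 -1.263
vertex -1.922 -0.656 -0.876
endloop
endfacet
facet normal -0.478 0.127 0.869
outer loop
vertex -1.82 0.31 -0.158
vertex -2.07 -0.392 -0.193
vertex -1.42 -0.243 0.143
endloop
endfacet
facet normal -0.576 -0.797 0.183
outer loop
vertex -2.07 -0.392 -0.193
vertex -1.922 -0.656 -0.876
vertex -1.483 -0.841 -0.301
endloop
endfacet
facet normal -0.107 -0.534 -0.839
outer loop
vertex -1.922 -0.656 -0.876
vertex -1.58 -0.117 -1.263
vertex -1.18 -0.67 -0.962
endloop
endfacet
facet normal 0.279 0.553 -0.785
outer loop
vertex -1.58 -0.117 -1.263
vertex -1.517 0.481 -0.819
vertex -0.93 0.032 -0.927
endloop
endfacet
facet normal 0.050 0.961 0.271
outer loop
vertex -1.517 0.481 -0.819
vertex -1.82 0.31 -0.158
vertex -1.078 0.296 -0.244
endloop
endfacet
facet normal 0.429 -0.567 0.703
outer loop
vertex -0.87 -0.416 -0.332
vertex -1.42 -0.243 0.143
vertex -1.483 -0.841 -0.301
endloop
endfacet
facet normal 0.571 -0.820 0.050
outer loop
vertex -0.87 -0.416 -0.332
vertex -1.483 -0.841 -0.301
vertex -1.18 -0.67 -0.962
endloop
endfacet
facet normal 0.898 -0.304 -0.319
outer loop
vertex -0.87 -0.416 -0.332
vertex -1.18 -0.67 -0.962
vertex -0.93 0.032 -0.927
endloop
endfacet
facet normal 0.958 0.267 0.104
outer loop
vertex -0.87 -0.416 -0.332
vertex -0.93 0.032 -0.927
vertex -1.078 0.296 -0.244
endloop
endfacet
facet normal 0.669 0.104 0.736
outer loop
vertex -0.87 -0.416 -0.332
vertex -1.078 0.296 -0.244
vertex -1.42 -0.243 0.143
endloop
endfacet
facet normal -0.279 -0.553 0.785
outer loop
vertex -1.483 -0.841 -0.301
vertex -1.42 -0.243 0.143
vertex -2.07 -0.392 -0.193
endloop
endfacet
facet normal -0.050 -0.961 -0.271
outer loop
vertex -1.18 -0.67 -0.962
vertex -1.483 -0.841 -0.301
vertex -1.922 -0.656 -0.876
endloop
endfacet
facet normal 0.478 -0.127 -0.869
outer loop
vertex -0.93 0.032 -0.927
vertex -1.18 -0.67 -0.962
vertex -1.58 -0.117 -1.263
endloop
endfacet
facet normal 0.576 0.797 -0.183
outer loop
vertex -1.078 0.296 -0.244
vertex -0.93 0.032 -0.927
vertex -1.517 0.481 -0.819
endloop
endfacet
facet normal 0.107 0.534 0.839
outer loop
vertex -1.42 -0.243 0.143
vertex -1.078 0.296 -0.244
vertex -1.82 0.31 -0.158
endloop
endfacet
facet normal -0.694 -0.322 -0.644
outer loop
vertex 0.678 -1.105 2.455
vertex -0.509 0.216 3.073
vertex 1.15 -0.242 1.516
endloop
endfacet
facet normal 0.631 -0.703 -0.328
outer loop
vertex 2.669 0.464 2.927
vertex 0.678 -1.105 2.455
vertex 1.15 -0.242 1.516
endloop
endfacet
facet normal -0.694 -0.322 -0.644
outer loop
vertex 1.15 -0.242 1.516
vertex -0.509 0.216 3.073
vertex -0.037 1.079 2.134
endloop
endfacet
facet normal 0.347 0.635 -0.691
outer loop
vertex -0.037 1.079 2.134
vertex 2.669 0.464 2.927
vertex 1.15 -0.242 1.516
endloop
endfacet
facet normal -0.347 -0.635 0.691
outer loop
vertex 0.678 -1.105 2.455
vertex 1.01 0.922 4.484
vertex -0.509 0.216 3.073
endloop
endfacet
facet normal 0.631 -0.703 -0.328
outer loop
vertex 2.197 -0.399 3.866
vertex 0.678 -1.105 2.455
vertex 2.669 0.464 2.927
endloop
endfacet
facet normal -0.347 -0.635 0.691
outer loop
vertex 2.197 -0.399 3.866
vertex 1.01 0.922 4.484
vertex 0.678 -1.105 2.455
endloop
endfacet
facet normal -0.631 0.703 0.328
outer loop
vertex -0.509 0.216 3.073
vertex 1.01 0.922 4.484
vertex -0.037 1.079 2.134
endloop
endfacet
facet normal 0.347 0.635 -0.691
outer loop
vertex 1.482 1.785 3.545
vertex 2.669 0.464 2.927
vertex -0.037 1.079 2.134
endloop
endfacet
facet normal -0.631 0.703 0.328
outer loop
vertex -0.037 1.079 2.134
vertex 1.01 0.922 4.484
vertex 1.482 1.785 3.545
endloop
endfacet
facet normal 0.694 0.322 0.644
outer loop
vertex 1.482 1.785 3.545
vertex 2.197 -0.399 3.866
vertex 2.669 0.464 2.927
endloop
endfacet
facet normal 0.694 0.322 0.644
outer loop
vertex 1.01 0.922 4.484
vertex 2.197 -0.399 3.866
vertex 1.482 1.785 3.545
endloop
endfacet

endsolid


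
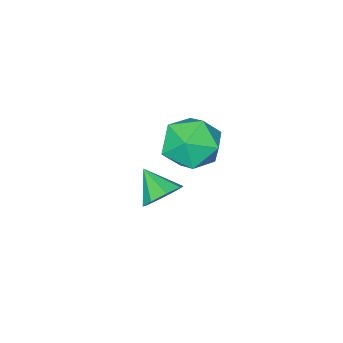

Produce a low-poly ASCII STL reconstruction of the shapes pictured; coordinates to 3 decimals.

solid 
facet normal -0.623 0.554 0.552
outer loop
vertex 1.484 0.254 3.308
vertex 2.114 0.156 4.118
vertex 2.234 0.943 3.464
endloop
endfacet
facet normal -0.655 0.744 -0.135
outer loop
vertex 1.484 0.254 3.308
vertex 2.234 0.943 3.464
vertex 2.041 0.6 2.512
endloop
endfacet
facet normal -0.841 0.168 -0.515
outer loop
vertex 1.484 0.254 3.308
vertex 2.041 0.6 2.512
vertex 1.801 -0.4 2.577
endloop
endfacet
facet normal -0.924 -0.378 -0.063
outer loop
vertex 1.484 0.254 3.308
vertex 1.801 -0.4 2.577
vertex 1.846 -0.675 3.569
endloop
endfacet
facet normal -0.790 -0.140 0.597
outer loop
vertex 1.484 0.254 3.308
vertex 1.846 -0.675 3.569
vertex 2.114 0.156 4.118
endloop
endfacet
facet normal -0.000 0.941 -0.339
outer loop
vertex 2.041 0.6 2.512
vertex 2.234 0.943 3.464
vertex 3.014 0.715 2.831
endloop
endfacet
facet normal 0.051 0.634 0.772
outer loop
vertex 2.234 0.943 3.464
vertex 2.114 0.156 4.118
vertex 3.059 0.44 3.823
endloop
endfacet
facet normal -0.219 -0.488 0.845
outer loop
vertex 2.114 0.156 4.118
vertex 1.846 -0.675 3.569
vertex 2.819 -0.56 3.888
endloop
endfacet
facet normal -0.435 -0.872 -0.222
outer loop
vertex 1.846 -0.675 3.569
vertex 1.801 -0.4 2.577
vertex 2.626 -0.903 2.936
endloop
endfacet
facet normal -0.301 0.010 -0.954
outer loop
vertex 1.801 -0.4 2.577
vertex 2.041 0.6 2.512
vertex 2.746 -0.116 2.282
endloop
endfacet
facet normal 0.924 0.378 0.063
outer loop
vertex 3.376 -0.214 3.092
vertex 3.014 0.715 2.831
vertex 3.059 0.44 3.823
endloop
endfacet
facet normal 0.841 -0.168 0.515
outer loop
vertex 3.376 -0.214 3.092
vertex 3.059 0.44 3.823
vertex 2.819 -0.56 3.888
endloop
endfacet
facet normal 0.655 -0.744 0.135
outer loop
vertex 3.376 -0.214 3.092
vertex 2.819 -0.56 3.888
vertex 2.626 -0.903 2.936
endloop
endfacet
facet normal 0.623 -0.554 -0.552
outer loop
vertex 3.376 -0.214 3.092
vertex 2.626 -0.903 2.936
vertex 2.746 -0.116 2.282
endloop
endfacet
facet normal 0.790 0.140 -0.597
outer loop
vertex 3.376 -0.214 3.092
vertex 2.746 -0.116 2.282
vertex 3.014 0.715 2.831
endloop
endfacet
facet normal 0.435 0.872 0.222
outer loop
vertex 3.059 0.44 3.823
vertex 3.014 0.715 2.831
vertex 2.234 0.943 3.464
endloop
endfacet
facet normal 0.301 -0.010 0.954
outer loop
vertex 2.819 -0.56 3.888
vertex 3.059 0.44 3.823
vertex 2.114 0.156 4.118
endloop
endfacet
facet normal 0.000 -0.941 0.339
outer loop
vertex 2.626 -0.903 2.936
vertex 2.819 -0.56 3.888
vertex 1.846 -0.675 3.569
endloop
endfacet
facet normal -0.051 -0.634 -0.772
outer loop
vertex 2.746 -0.116 2.282
vertex 2.626 -0.903 2.936
vertex 1.801 -0.4 2.577
endloop
endfacet
facet normal 0.219 0.488 -0.845
outer loop
vertex 3.014 0.715 2.831
vertex 2.746 -0.116 2.282
vertex 2.041 0.6 2.512
endloop
endfacet
facet normal 0.026 0.800 -0.599
outer loop
vertex 2.996 -1.123 0.025
vertex 2.355 -1.306 -0.247
vertex 2.576 -0.9 0.305
endloop
endfacet
facet normal 0.549 -0.014 0.835
outer loop
vertex 2.996 -1.123 0.025
vertex 2.576 -0.9 0.305
vertex 2.325 -2.234 0.447
endloop
endfacet
facet normal 0.025 0.801 -0.599
outer loop
vertex 2.576 -0.9 0.305
vertex 2.355 -1.306 -0.247
vertex 2.027 -0.915 0.262
endloop
endfacet
facet normal -0.081 0.121 0.989
outer loop
vertex 2.576 -0.9 0.305
vertex 2.027 -0.915 0.262
vertex 2.325 -2.234 0.447
endloop
endfacet
facet normal 0.026 0.801 -0.598
outer loop
vertex 2.027 -0.915 0.262
vertex 2.355 -1.306 -0.247
vertex 1.67 -1.159 -0.08
endloop
endfacet
facet normal -0.673 -0.049 0.738
outer loop
vertex 2.027 -0.915 0.262
vertex 1.67 -1.159 -0.08
vertex 2.325 -2.234 0.447
endloop
endfacet
facet normal 0.026 0.801 -0.598
outer loop
vertex 1.67 -1.159 -0.08
vertex 2.355 -1.306 -0.247
vertex 1.714 -1.488 -0.519
endloop
endfacet
facet normal -0.877 -0.422 0.229
outer loop
vertex 1.67 -1.159 -0.08
vertex 1.714 -1.488 -0.519
vertex 2.325 -2.234 0.447
endloop
endfacet
facet normal 0.026 0.801 -0.598
outer loop
vertex 1.714 -1.488 -0.519
vertex 2.355 -1.306 -0.247
vertex 2.133 -1.711 -0.799
endloop
endfacet
facet normal -0.576 -0.782 -0.239
outer loop
vertex 1.714 -1.488 -0.519
vertex 2.133 -1.711 -0.799
vertex 2.325 -2.234 0.447
endloop
endfacet
facet normal 0.025 0.801 -0.598
outer loop
vertex 2.133 -1.711 -0.799
vertex 2.355 -1.306 -0.247
vertex 2.683 -1.696 -0.756
endloop
endfacet
facet normal 0.056 -0.918 -0.394
outer loop
vertex 2.133 -1.711 -0.799
vertex 2.683 -1.696 -0.756
vertex 2.325 -2.234 0.447
endloop
endfacet
facet normal 0.025 0.801 -0.598
outer loop
vertex 2.683 -1.696 -0.756
vertex 2.355 -1.306 -0.247
vertex 3.04 -1.452 -0.414
endloop
endfacet
facet normal 0.648 -0.749 -0.142
outer loop
vertex 2.683 -1.696 -0.756
vertex 3.04 -1.452 -0.414
vertex 2.325 -2.234 0.447
endloop
endfacet
facet normal 0.025 0.801 -0.598
outer loop
vertex 3.04 -1.452 -0.414
vertex 2.355 -1.306 -0.247
vertex 2.996 -1.123 0.025
endloop
endfacet
facet normal 0.851 -0.375 0.366
outer loop
vertex 3.04 -1.452 -0.414
vertex 2.996 -1.123 0.025
vertex 2.325 -2.234 0.447
endloop
endfacet

endsolid


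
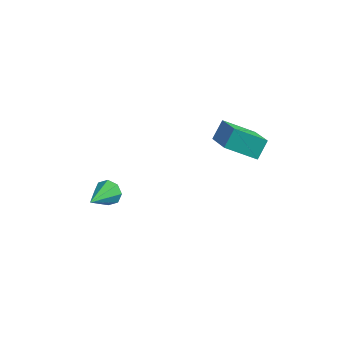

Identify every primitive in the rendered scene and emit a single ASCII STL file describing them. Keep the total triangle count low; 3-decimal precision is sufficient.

solid 
facet normal -0.759 -0.423 0.495
outer loop
vertex 3.595 -1.68 4.429
vertex 2.564 -0.787 3.612
vertex 3.538 -2.348 3.771
endloop
endfacet
facet normal 0.649 -0.561 0.514
outer loop
vertex 4.676 -1.713 3.028
vertex 3.595 -1.68 4.429
vertex 3.538 -2.348 3.771
endloop
endfacet
facet normal -0.759 -0.423 0.496
outer loop
vertex 3.538 -2.348 3.771
vertex 2.564 -0.787 3.612
vertex 2.507 -1.456 2.954
endloop
endfacet
facet normal -0.060 -0.711 -0.700
outer loop
vertex 2.507 -1.456 2.954
vertex 4.676 -1.713 3.028
vertex 3.538 -2.348 3.771
endloop
endfacet
facet normal 0.061 0.711 0.701
outer loop
vertex 3.595 -1.68 4.429
vertex 3.702 -0.152 2.869
vertex 2.564 -0.787 3.612
endloop
endfacet
facet normal 0.649 -0.561 0.514
outer loop
vertex 4.733 -1.044 3.686
vertex 3.595 -1.68 4.429
vertex 4.676 -1.713 3.028
endloop
endfacet
facet normal 0.060 0.711 0.701
outer loop
vertex 4.733 -1.044 3.686
vertex 3.702 -0.152 2.869
vertex 3.595 -1.68 4.429
endloop
endfacet
facet normal -0.649 0.561 -0.514
outer loop
vertex 2.564 -0.787 3.612
vertex 3.702 -0.152 2.869
vertex 2.507 -1.456 2.954
endloop
endfacet
facet normal -0.060 -0.711 -0.701
outer loop
vertex 3.645 -0.82 2.211
vertex 4.676 -1.713 3.028
vertex 2.507 -1.456 2.954
endloop
endfacet
facet normal -0.649 0.561 -0.514
outer loop
vertex 2.507 -1.456 2.954
vertex 3.702 -0.152 2.869
vertex 3.645 -0.82 2.211
endloop
endfacet
facet normal 0.759 0.423 -0.496
outer loop
vertex 3.645 -0.82 2.211
vertex 4.733 -1.044 3.686
vertex 4.676 -1.713 3.028
endloop
endfacet
facet normal 0.759 0.423 -0.495
outer loop
vertex 3.702 -0.152 2.869
vertex 4.733 -1.044 3.686
vertex 3.645 -0.82 2.211
endloop
endfacet
facet normal -0.053 0.881 -0.471
outer loop
vertex -1.156 -3.488 -1.839
vertex -1.332 -3.216 -1.31
vertex -0.788 -3.33 -1.585
endloop
endfacet
facet normal 0.610 -0.611 -0.504
outer loop
vertex -1.156 -3.488 -1.839
vertex -0.788 -3.33 -1.585
vertex -1.248 -4.644 -0.55
endloop
endfacet
facet normal -0.052 0.882 -0.469
outer loop
vertex -0.788 -3.33 -1.585
vertex -1.332 -3.216 -1.31
vertex -0.738 -3.106 -1.169
endloop
endfacet
facet normal 0.954 -0.298 0.046
outer loop
vertex -0.788 -3.33 -1.585
vertex -0.738 -3.106 -1.169
vertex -1.248 -4.644 -0.55
endloop
endfacet
facet normal -0.051 0.881 -0.471
outer loop
vertex -0.738 -3.106 -1.169
vertex -1.332 -3.216 -1.31
vertex -1.036 -2.946 -0.837
endloop
endfacet
facet normal 0.748 0.019 0.663
outer loop
vertex -0.738 -3.106 -1.169
vertex -1.036 -2.946 -0.837
vertex -1.248 -4.644 -0.55
endloop
endfacet
facet normal -0.054 0.881 -0.469
outer loop
vertex -1.036 -2.946 -0.837
vertex -1.332 -3.216 -1.31
vertex -1.508 -2.945 -0.781
endloop
endfacet
facet normal 0.117 0.151 0.982
outer loop
vertex -1.036 -2.946 -0.837
vertex -1.508 -2.945 -0.781
vertex -1.248 -4.644 -0.55
endloop
endfacet
facet normal -0.051 0.882 -0.469
outer loop
vertex -1.508 -2.945 -0.781
vertex -1.332 -3.216 -1.31
vertex -1.876 -3.102 -1.036
endloop
endfacet
facet normal -0.576 0.023 0.817
outer loop
vertex -1.508 -2.945 -0.781
vertex -1.876 -3.102 -1.036
vertex -1.248 -4.644 -0.55
endloop
endfacet
facet normal -0.052 0.881 -0.470
outer loop
vertex -1.876 -3.102 -1.036
vertex -1.332 -3.216 -1.31
vertex -1.925 -3.326 -1.451
endloop
endfacet
facet normal -0.919 -0.291 0.265
outer loop
vertex -1.876 -3.102 -1.036
vertex -1.925 -3.326 -1.451
vertex -1.248 -4.644 -0.55
endloop
endfacet
facet normal -0.052 0.881 -0.470
outer loop
vertex -1.925 -3.326 -1.451
vertex -1.332 -3.216 -1.31
vertex -1.627 -3.486 -1.784
endloop
endfacet
facet normal -0.715 -0.606 -0.349
outer loop
vertex -1.925 -3.326 -1.451
vertex -1.627 -3.486 -1.784
vertex -1.248 -4.644 -0.55
endloop
endfacet
facet normal -0.051 0.881 -0.470
outer loop
vertex -1.627 -3.486 -1.784
vertex -1.332 -3.216 -1.31
vertex -1.156 -3.488 -1.839
endloop
endfacet
facet normal -0.081 -0.739 -0.669
outer loop
vertex -1.627 -3.486 -1.784
vertex -1.156 -3.488 -1.839
vertex -1.248 -4.644 -0.55
endloop
endfacet

endsolid


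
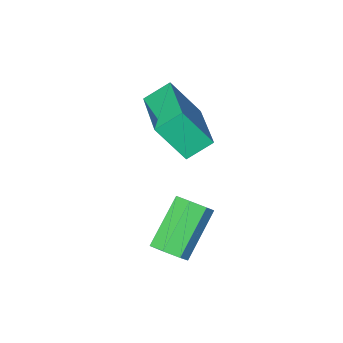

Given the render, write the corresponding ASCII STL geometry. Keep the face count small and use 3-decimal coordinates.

solid 
facet normal -0.445 0.385 -0.809
outer loop
vertex -1.565 -1.777 3.336
vertex -0.778 0.034 3.764
vertex -0.823 -1.98 2.831
endloop
endfacet
facet normal -0.389 -0.896 -0.212
outer loop
vertex -0.182 -2.534 3.996
vertex -1.565 -1.777 3.336
vertex -0.823 -1.98 2.831
endloop
endfacet
facet normal -0.444 0.385 -0.809
outer loop
vertex -0.823 -1.98 2.831
vertex -0.778 0.034 3.764
vertex -0.036 -0.169 3.26
endloop
endfacet
facet normal 0.806 -0.221 -0.549
outer loop
vertex -0.036 -0.169 3.26
vertex -0.182 -2.534 3.996
vertex -0.823 -1.98 2.831
endloop
endfacet
facet normal -0.806 0.221 0.549
outer loop
vertex -1.565 -1.777 3.336
vertex -0.137 -0.52 4.929
vertex -0.778 0.034 3.764
endloop
endfacet
facet normal -0.389 -0.896 -0.212
outer loop
vertex -0.924 -2.331 4.5
vertex -1.565 -1.777 3.336
vertex -0.182 -2.534 3.996
endloop
endfacet
facet normal -0.806 0.220 0.549
outer loop
vertex -0.924 -2.331 4.5
vertex -0.137 -0.52 4.929
vertex -1.565 -1.777 3.336
endloop
endfacet
facet normal 0.389 0.896 0.212
outer loop
vertex -0.778 0.034 3.764
vertex -0.137 -0.52 4.929
vertex -0.036 -0.169 3.26
endloop
endfacet
facet normal 0.806 -0.221 -0.549
outer loop
vertex 0.605 -0.723 4.424
vertex -0.182 -2.534 3.996
vertex -0.036 -0.169 3.26
endloop
endfacet
facet normal 0.390 0.896 0.212
outer loop
vertex -0.036 -0.169 3.26
vertex -0.137 -0.52 4.929
vertex 0.605 -0.723 4.424
endloop
endfacet
facet normal 0.444 -0.384 0.809
outer loop
vertex 0.605 -0.723 4.424
vertex -0.924 -2.331 4.5
vertex -0.182 -2.534 3.996
endloop
endfacet
facet normal 0.445 -0.385 0.809
outer loop
vertex -0.137 -0.52 4.929
vertex -0.924 -2.331 4.5
vertex 0.605 -0.723 4.424
endloop
endfacet
facet normal 0.699 0.321 -0.639
outer loop
vertex 1.856 1.635 1.81
vertex 1.564 1.408 1.376
vertex 1.524 1.932 1.596
endloop
endfacet
facet normal 0.245 0.732 0.636
outer loop
vertex 1.856 1.635 1.81
vertex 1.524 1.932 1.596
vertex 0.689 1.099 2.877
endloop
endfacet
facet normal 0.246 0.731 0.636
outer loop
vertex 0.689 1.099 2.877
vertex 1.524 1.932 1.596
vertex 0.357 1.397 2.663
endloop
endfacet
facet normal -0.699 -0.319 0.640
outer loop
vertex 0.689 1.099 2.877
vertex 0.357 1.397 2.663
vertex 0.396 0.872 2.444
endloop
endfacet
facet normal 0.699 0.322 -0.639
outer loop
vertex 1.524 1.932 1.596
vertex 1.564 1.408 1.376
vertex 1.221 1.835 1.216
endloop
endfacet
facet normal -0.371 0.927 0.059
outer loop
vertex 1.524 1.932 1.596
vertex 1.221 1.835 1.216
vertex 0.357 1.397 2.663
endloop
endfacet
facet normal -0.372 0.926 0.058
outer loop
vertex 0.357 1.397 2.663
vertex 1.221 1.835 1.216
vertex 0.054 1.299 2.284
endloop
endfacet
facet normal -0.698 -0.319 0.641
outer loop
vertex 0.357 1.397 2.663
vertex 0.054 1.299 2.284
vertex 0.396 0.872 2.444
endloop
endfacet
facet normal 0.699 0.322 -0.639
outer loop
vertex 1.221 1.835 1.216
vertex 1.564 1.408 1.376
vertex 1.177 1.416 0.957
endloop
endfacet
facet normal -0.710 0.423 -0.563
outer loop
vertex 1.221 1.835 1.216
vertex 1.177 1.416 0.957
vertex 0.054 1.299 2.284
endloop
endfacet
facet normal -0.710 0.423 -0.563
outer loop
vertex 0.054 1.299 2.284
vertex 1.177 1.416 0.957
vertex 0.01 0.88 2.025
endloop
endfacet
facet normal -0.700 -0.321 0.638
outer loop
vertex 0.054 1.299 2.284
vertex 0.01 0.88 2.025
vertex 0.396 0.872 2.444
endloop
endfacet
facet normal 0.699 0.319 -0.640
outer loop
vertex 1.177 1.416 0.957
vertex 1.564 1.408 1.376
vertex 1.423 0.991 1.014
endloop
endfacet
facet normal -0.513 -0.399 -0.760
outer loop
vertex 1.177 1.416 0.957
vertex 1.423 0.991 1.014
vertex 0.01 0.88 2.025
endloop
endfacet
facet normal -0.513 -0.397 -0.761
outer loop
vertex 0.01 0.88 2.025
vertex 1.423 0.991 1.014
vertex 0.256 0.455 2.081
endloop
endfacet
facet normal -0.700 -0.321 0.638
outer loop
vertex 0.01 0.88 2.025
vertex 0.256 0.455 2.081
vertex 0.396 0.872 2.444
endloop
endfacet
facet normal 0.699 0.319 -0.640
outer loop
vertex 1.423 0.991 1.014
vertex 1.564 1.408 1.376
vertex 1.775 0.88 1.343
endloop
endfacet
facet normal 0.070 -0.920 -0.385
outer loop
vertex 1.423 0.991 1.014
vertex 1.775 0.88 1.343
vertex 0.256 0.455 2.081
endloop
endfacet
facet normal 0.071 -0.920 -0.385
outer loop
vertex 0.256 0.455 2.081
vertex 1.775 0.88 1.343
vertex 0.608 0.344 2.411
endloop
endfacet
facet normal -0.700 -0.321 0.638
outer loop
vertex 0.256 0.455 2.081
vertex 0.608 0.344 2.411
vertex 0.396 0.872 2.444
endloop
endfacet
facet normal 0.699 0.319 -0.639
outer loop
vertex 1.775 0.88 1.343
vertex 1.564 1.408 1.376
vertex 1.968 1.166 1.697
endloop
endfacet
facet normal 0.600 -0.750 0.279
outer loop
vertex 1.775 0.88 1.343
vertex 1.968 1.166 1.697
vertex 0.608 0.344 2.411
endloop
endfacet
facet normal 0.600 -0.749 0.280
outer loop
vertex 0.608 0.344 2.411
vertex 1.968 1.166 1.697
vertex 0.801 0.631 2.765
endloop
endfacet
facet normal -0.698 -0.320 0.640
outer loop
vertex 0.608 0.344 2.411
vertex 0.801 0.631 2.765
vertex 0.396 0.872 2.444
endloop
endfacet
facet normal 0.700 0.321 -0.638
outer loop
vertex 1.968 1.166 1.697
vertex 1.564 1.408 1.376
vertex 1.856 1.635 1.81
endloop
endfacet
facet normal 0.679 -0.015 0.734
outer loop
vertex 1.968 1.166 1.697
vertex 1.856 1.635 1.81
vertex 0.801 0.631 2.765
endloop
endfacet
facet normal 0.678 -0.014 0.735
outer loop
vertex 0.801 0.631 2.765
vertex 1.856 1.635 1.81
vertex 0.689 1.099 2.877
endloop
endfacet
facet normal -0.698 -0.320 0.640
outer loop
vertex 0.801 0.631 2.765
vertex 0.689 1.099 2.877
vertex 0.396 0.872 2.444
endloop
endfacet

endsolid


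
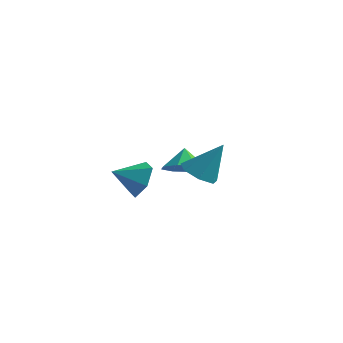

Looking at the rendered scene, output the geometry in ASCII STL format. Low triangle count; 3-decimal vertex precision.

solid 
facet normal -0.430 -0.312 -0.847
outer loop
vertex 2.166 -0.595 -0.324
vertex 1.354 -0.435 0.029
vertex 1.88 0.122 -0.443
endloop
endfacet
facet normal 0.928 0.348 -0.133
outer loop
vertex 2.166 -0.595 -0.324
vertex 1.88 0.122 -0.443
vertex 2.166 0.155 1.631
endloop
endfacet
facet normal -0.430 -0.312 -0.847
outer loop
vertex 1.88 0.122 -0.443
vertex 1.354 -0.435 0.029
vertex 1.198 0.419 -0.206
endloop
endfacet
facet normal 0.379 0.923 -0.067
outer loop
vertex 1.88 0.122 -0.443
vertex 1.198 0.419 -0.206
vertex 2.166 0.155 1.631
endloop
endfacet
facet normal -0.429 -0.312 -0.848
outer loop
vertex 1.198 0.419 -0.206
vertex 1.354 -0.435 0.029
vertex 0.633 0.073 0.207
endloop
endfacet
facet normal -0.328 0.895 0.301
outer loop
vertex 1.198 0.419 -0.206
vertex 0.633 0.073 0.207
vertex 2.166 0.155 1.631
endloop
endfacet
facet normal -0.429 -0.312 -0.847
outer loop
vertex 0.633 0.073 0.207
vertex 1.354 -0.435 0.029
vertex 0.611 -0.656 0.487
endloop
endfacet
facet normal -0.660 0.287 0.694
outer loop
vertex 0.633 0.073 0.207
vertex 0.611 -0.656 0.487
vertex 2.166 0.155 1.631
endloop
endfacet
facet normal -0.429 -0.312 -0.847
outer loop
vertex 0.611 -0.656 0.487
vertex 1.354 -0.435 0.029
vertex 1.149 -1.219 0.422
endloop
endfacet
facet normal -0.368 -0.446 0.816
outer loop
vertex 0.611 -0.656 0.487
vertex 1.149 -1.219 0.422
vertex 2.166 0.155 1.631
endloop
endfacet
facet normal -0.429 -0.312 -0.847
outer loop
vertex 1.149 -1.219 0.422
vertex 1.354 -0.435 0.029
vertex 1.841 -1.191 0.061
endloop
endfacet
facet normal 0.330 -0.749 0.574
outer loop
vertex 1.149 -1.219 0.422
vertex 1.841 -1.191 0.061
vertex 2.166 0.155 1.631
endloop
endfacet
facet normal -0.430 -0.313 -0.847
outer loop
vertex 1.841 -1.191 0.061
vertex 1.354 -0.435 0.029
vertex 2.166 -0.595 -0.324
endloop
endfacet
facet normal 0.906 -0.396 0.152
outer loop
vertex 1.841 -1.191 0.061
vertex 2.166 -0.595 -0.324
vertex 2.166 0.155 1.631
endloop
endfacet
facet normal 0.280 -0.439 -0.854
outer loop
vertex -0.963 3.611 -1.589
vertex -1.486 2.753 -1.319
vertex -1.718 3.622 -1.842
endloop
endfacet
facet normal -0.061 0.973 0.223
outer loop
vertex -0.963 3.611 -1.589
vertex -1.718 3.622 -1.842
vertex -1.814 3.267 -0.321
endloop
endfacet
facet normal 0.281 -0.439 -0.854
outer loop
vertex -1.718 3.622 -1.842
vertex -1.486 2.753 -1.319
vertex -2.336 3.123 -1.789
endloop
endfacet
facet normal -0.614 0.776 0.142
outer loop
vertex -1.718 3.622 -1.842
vertex -2.336 3.123 -1.789
vertex -1.814 3.267 -0.321
endloop
endfacet
facet normal 0.281 -0.439 -0.853
outer loop
vertex -2.336 3.123 -1.789
vertex -1.486 2.753 -1.319
vertex -2.457 2.408 -1.461
endloop
endfacet
facet normal -0.910 0.290 0.295
outer loop
vertex -2.336 3.123 -1.789
vertex -2.457 2.408 -1.461
vertex -1.814 3.267 -0.321
endloop
endfacet
facet normal 0.281 -0.438 -0.854
outer loop
vertex -2.457 2.408 -1.461
vertex -1.486 2.753 -1.319
vertex -2.008 1.895 -1.05
endloop
endfacet
facet normal -0.778 -0.205 0.594
outer loop
vertex -2.457 2.408 -1.461
vertex -2.008 1.895 -1.05
vertex -1.814 3.267 -0.321
endloop
endfacet
facet normal 0.282 -0.439 -0.853
outer loop
vertex -2.008 1.895 -1.05
vertex -1.486 2.753 -1.319
vertex -1.254 1.885 -0.796
endloop
endfacet
facet normal -0.295 -0.415 0.860
outer loop
vertex -2.008 1.895 -1.05
vertex -1.254 1.885 -0.796
vertex -1.814 3.267 -0.321
endloop
endfacet
facet normal 0.280 -0.439 -0.853
outer loop
vertex -1.254 1.885 -0.796
vertex -1.486 2.753 -1.319
vertex -0.635 2.383 -0.849
endloop
endfacet
facet normal 0.257 -0.219 0.941
outer loop
vertex -1.254 1.885 -0.796
vertex -0.635 2.383 -0.849
vertex -1.814 3.267 -0.321
endloop
endfacet
facet normal 0.281 -0.439 -0.854
outer loop
vertex -0.635 2.383 -0.849
vertex -1.486 2.753 -1.319
vertex -0.515 3.098 -1.177
endloop
endfacet
facet normal 0.554 0.268 0.788
outer loop
vertex -0.635 2.383 -0.849
vertex -0.515 3.098 -1.177
vertex -1.814 3.267 -0.321
endloop
endfacet
facet normal 0.281 -0.440 -0.853
outer loop
vertex -0.515 3.098 -1.177
vertex -1.486 2.753 -1.319
vertex -0.963 3.611 -1.589
endloop
endfacet
facet normal 0.422 0.762 0.490
outer loop
vertex -0.515 3.098 -1.177
vertex -0.963 3.611 -1.589
vertex -1.814 3.267 -0.321
endloop
endfacet
facet normal 0.581 0.689 -0.433
outer loop
vertex 0.466 -2.449 0.772
vertex -0.141 -2.428 -0.01
vertex -0.296 -1.818 0.754
endloop
endfacet
facet normal -0.091 -0.082 0.992
outer loop
vertex 0.466 -2.449 0.772
vertex -0.296 -1.818 0.754
vertex -0.919 -3.352 0.57
endloop
endfacet
facet normal 0.581 0.690 -0.433
outer loop
vertex -0.296 -1.818 0.754
vertex -0.141 -2.428 -0.01
vertex -0.904 -1.797 -0.028
endloop
endfacet
facet normal -0.764 0.238 0.600
outer loop
vertex -0.296 -1.818 0.754
vertex -0.904 -1.797 -0.028
vertex -0.919 -3.352 0.57
endloop
endfacet
facet normal 0.581 0.690 -0.432
outer loop
vertex -0.904 -1.797 -0.028
vertex -0.141 -2.428 -0.01
vertex -0.748 -2.407 -0.792
endloop
endfacet
facet normal -0.986 -0.052 -0.160
outer loop
vertex -0.904 -1.797 -0.028
vertex -0.748 -2.407 -0.792
vertex -0.919 -3.352 0.57
endloop
endfacet
facet normal 0.581 0.689 -0.433
outer loop
vertex -0.748 -2.407 -0.792
vertex -0.141 -2.428 -0.01
vertex 0.014 -3.038 -0.774
endloop
endfacet
facet normal -0.535 -0.661 -0.526
outer loop
vertex -0.748 -2.407 -0.792
vertex 0.014 -3.038 -0.774
vertex -0.919 -3.352 0.57
endloop
endfacet
facet normal 0.581 0.690 -0.433
outer loop
vertex 0.014 -3.038 -0.774
vertex -0.141 -2.428 -0.01
vertex 0.622 -3.059 0.008
endloop
endfacet
facet normal 0.138 -0.981 -0.134
outer loop
vertex 0.014 -3.038 -0.774
vertex 0.622 -3.059 0.008
vertex -0.919 -3.352 0.57
endloop
endfacet
facet normal 0.581 0.690 -0.432
outer loop
vertex 0.622 -3.059 0.008
vertex -0.141 -2.428 -0.01
vertex 0.466 -2.449 0.772
endloop
endfacet
facet normal 0.360 -0.692 0.626
outer loop
vertex 0.622 -3.059 0.008
vertex 0.466 -2.449 0.772
vertex -0.919 -3.352 0.57
endloop
endfacet

endsolid


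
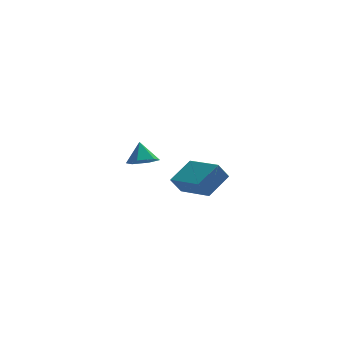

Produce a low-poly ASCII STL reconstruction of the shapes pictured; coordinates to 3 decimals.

solid 
facet normal -0.537 -0.073 0.841
outer loop
vertex -1.506 -2.795 -1.508
vertex -2.338 -1.285 -1.908
vertex -2.458 -3.497 -2.177
endloop
endfacet
facet normal 0.470 -0.853 0.226
outer loop
vertex -2.002 -3.435 -2.892
vertex -1.506 -2.795 -1.508
vertex -2.458 -3.497 -2.177
endloop
endfacet
facet normal -0.537 -0.073 0.840
outer loop
vertex -2.458 -3.497 -2.177
vertex -2.338 -1.285 -1.908
vertex -3.291 -1.987 -2.578
endloop
endfacet
facet normal -0.701 -0.517 -0.492
outer loop
vertex -3.291 -1.987 -2.578
vertex -2.002 -3.435 -2.892
vertex -2.458 -3.497 -2.177
endloop
endfacet
facet normal 0.701 0.517 0.492
outer loop
vertex -1.506 -2.795 -1.508
vertex -1.882 -1.223 -2.623
vertex -2.338 -1.285 -1.908
endloop
endfacet
facet normal 0.469 -0.853 0.226
outer loop
vertex -1.049 -2.733 -2.222
vertex -1.506 -2.795 -1.508
vertex -2.002 -3.435 -2.892
endloop
endfacet
facet normal 0.700 0.517 0.493
outer loop
vertex -1.049 -2.733 -2.222
vertex -1.882 -1.223 -2.623
vertex -1.506 -2.795 -1.508
endloop
endfacet
facet normal -0.470 0.853 -0.226
outer loop
vertex -2.338 -1.285 -1.908
vertex -1.882 -1.223 -2.623
vertex -3.291 -1.987 -2.578
endloop
endfacet
facet normal -0.700 -0.516 -0.493
outer loop
vertex -2.834 -1.925 -3.292
vertex -2.002 -3.435 -2.892
vertex -3.291 -1.987 -2.578
endloop
endfacet
facet normal -0.470 0.853 -0.227
outer loop
vertex -3.291 -1.987 -2.578
vertex -1.882 -1.223 -2.623
vertex -2.834 -1.925 -3.292
endloop
endfacet
facet normal 0.537 0.073 -0.840
outer loop
vertex -2.834 -1.925 -3.292
vertex -1.049 -2.733 -2.222
vertex -2.002 -3.435 -2.892
endloop
endfacet
facet normal 0.537 0.073 -0.841
outer loop
vertex -1.882 -1.223 -2.623
vertex -1.049 -2.733 -2.222
vertex -2.834 -1.925 -3.292
endloop
endfacet
facet normal 0.039 -0.557 -0.830
outer loop
vertex -3.208 3.355 -4.124
vertex -3.558 2.806 -3.772
vertex -3.947 3.321 -4.136
endloop
endfacet
facet normal -0.045 0.997 -0.061
outer loop
vertex -3.208 3.355 -4.124
vertex -3.947 3.321 -4.136
vertex -3.602 3.414 -2.868
endloop
endfacet
facet normal 0.039 -0.557 -0.830
outer loop
vertex -3.947 3.321 -4.136
vertex -3.558 2.806 -3.772
vertex -4.297 2.772 -3.784
endloop
endfacet
facet normal -0.779 0.604 0.168
outer loop
vertex -3.947 3.321 -4.136
vertex -4.297 2.772 -3.784
vertex -3.602 3.414 -2.868
endloop
endfacet
facet normal 0.039 -0.557 -0.830
outer loop
vertex -4.297 2.772 -3.784
vertex -3.558 2.806 -3.772
vertex -3.909 2.258 -3.421
endloop
endfacet
facet normal -0.753 -0.110 0.649
outer loop
vertex -4.297 2.772 -3.784
vertex -3.909 2.258 -3.421
vertex -3.602 3.414 -2.868
endloop
endfacet
facet normal 0.040 -0.557 -0.829
outer loop
vertex -3.909 2.258 -3.421
vertex -3.558 2.806 -3.772
vertex -3.17 2.292 -3.408
endloop
endfacet
facet normal 0.004 -0.432 0.902
outer loop
vertex -3.909 2.258 -3.421
vertex -3.17 2.292 -3.408
vertex -3.602 3.414 -2.868
endloop
endfacet
facet normal 0.040 -0.557 -0.829
outer loop
vertex -3.17 2.292 -3.408
vertex -3.558 2.806 -3.772
vertex -2.819 2.841 -3.76
endloop
endfacet
facet normal 0.738 -0.040 0.674
outer loop
vertex -3.17 2.292 -3.408
vertex -2.819 2.841 -3.76
vertex -3.602 3.414 -2.868
endloop
endfacet
facet normal 0.040 -0.557 -0.829
outer loop
vertex -2.819 2.841 -3.76
vertex -3.558 2.806 -3.772
vertex -3.208 3.355 -4.124
endloop
endfacet
facet normal 0.712 0.675 0.192
outer loop
vertex -2.819 2.841 -3.76
vertex -3.208 3.355 -4.124
vertex -3.602 3.414 -2.868
endloop
endfacet

endsolid


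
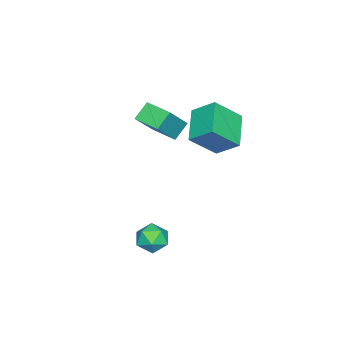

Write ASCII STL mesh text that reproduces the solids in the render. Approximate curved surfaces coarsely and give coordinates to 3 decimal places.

solid 
facet normal -0.531 0.507 -0.679
outer loop
vertex -1.771 0.16 1.326
vertex -1.786 1.259 2.159
vertex -0.203 0.768 0.553
endloop
endfacet
facet normal 0.011 -0.797 -0.604
outer loop
vertex 0.726 -0.119 1.741
vertex -1.771 0.16 1.326
vertex -0.203 0.768 0.553
endloop
endfacet
facet normal -0.531 0.507 -0.679
outer loop
vertex -0.203 0.768 0.553
vertex -1.786 1.259 2.159
vertex -0.219 1.867 1.387
endloop
endfacet
facet normal 0.847 0.329 -0.417
outer loop
vertex -0.219 1.867 1.387
vertex 0.726 -0.119 1.741
vertex -0.203 0.768 0.553
endloop
endfacet
facet normal -0.847 -0.328 0.418
outer loop
vertex -1.771 0.16 1.326
vertex -0.857 0.372 3.347
vertex -1.786 1.259 2.159
endloop
endfacet
facet normal 0.011 -0.797 -0.604
outer loop
vertex -0.841 -0.727 2.513
vertex -1.771 0.16 1.326
vertex 0.726 -0.119 1.741
endloop
endfacet
facet normal -0.847 -0.329 0.418
outer loop
vertex -0.841 -0.727 2.513
vertex -0.857 0.372 3.347
vertex -1.771 0.16 1.326
endloop
endfacet
facet normal -0.012 0.797 0.604
outer loop
vertex -1.786 1.259 2.159
vertex -0.857 0.372 3.347
vertex -0.219 1.867 1.387
endloop
endfacet
facet normal 0.847 0.328 -0.418
outer loop
vertex 0.711 0.98 2.574
vertex 0.726 -0.119 1.741
vertex -0.219 1.867 1.387
endloop
endfacet
facet normal -0.011 0.797 0.604
outer loop
vertex -0.219 1.867 1.387
vertex -0.857 0.372 3.347
vertex 0.711 0.98 2.574
endloop
endfacet
facet normal 0.531 -0.507 0.679
outer loop
vertex 0.711 0.98 2.574
vertex -0.841 -0.727 2.513
vertex 0.726 -0.119 1.741
endloop
endfacet
facet normal 0.531 -0.507 0.679
outer loop
vertex -0.857 0.372 3.347
vertex -0.841 -0.727 2.513
vertex 0.711 0.98 2.574
endloop
endfacet
facet normal 0.407 0.830 0.381
outer loop
vertex 3.152 0.081 -3.408
vertex 3.123 -0.254 -2.648
vertex 3.794 -0.364 -3.125
endloop
endfacet
facet normal 0.628 0.722 -0.290
outer loop
vertex 3.152 0.081 -3.408
vertex 3.794 -0.364 -3.125
vertex 3.538 -0.456 -3.91
endloop
endfacet
facet normal 0.053 0.702 -0.710
outer loop
vertex 3.152 0.081 -3.408
vertex 3.538 -0.456 -3.91
vertex 2.709 -0.402 -3.918
endloop
endfacet
facet normal -0.524 0.797 -0.300
outer loop
vertex 3.152 0.081 -3.408
vertex 2.709 -0.402 -3.918
vertex 2.452 -0.277 -3.138
endloop
endfacet
facet normal -0.304 0.876 0.375
outer loop
vertex 3.152 0.081 -3.408
vertex 2.452 -0.277 -3.138
vertex 3.123 -0.254 -2.648
endloop
endfacet
facet normal 0.944 0.084 -0.318
outer loop
vertex 3.538 -0.456 -3.91
vertex 3.794 -0.364 -3.125
vertex 3.748 -1.123 -3.462
endloop
endfacet
facet normal 0.588 0.256 0.768
outer loop
vertex 3.794 -0.364 -3.125
vertex 3.123 -0.254 -2.648
vertex 3.491 -0.998 -2.682
endloop
endfacet
facet normal -0.564 0.331 0.757
outer loop
vertex 3.123 -0.254 -2.648
vertex 2.452 -0.277 -3.138
vertex 2.662 -0.944 -2.69
endloop
endfacet
facet normal -0.919 0.205 -0.336
outer loop
vertex 2.452 -0.277 -3.138
vertex 2.709 -0.402 -3.918
vertex 2.406 -1.036 -3.475
endloop
endfacet
facet normal 0.013 0.052 -0.999
outer loop
vertex 2.709 -0.402 -3.918
vertex 3.538 -0.456 -3.91
vertex 3.077 -1.146 -3.952
endloop
endfacet
facet normal 0.524 -0.797 0.300
outer loop
vertex 3.048 -1.481 -3.192
vertex 3.748 -1.123 -3.462
vertex 3.491 -0.998 -2.682
endloop
endfacet
facet normal -0.053 -0.702 0.710
outer loop
vertex 3.048 -1.481 -3.192
vertex 3.491 -0.998 -2.682
vertex 2.662 -0.944 -2.69
endloop
endfacet
facet normal -0.628 -0.722 0.290
outer loop
vertex 3.048 -1.481 -3.192
vertex 2.662 -0.944 -2.69
vertex 2.406 -1.036 -3.475
endloop
endfacet
facet normal -0.407 -0.830 -0.381
outer loop
vertex 3.048 -1.481 -3.192
vertex 2.406 -1.036 -3.475
vertex 3.077 -1.146 -3.952
endloop
endfacet
facet normal 0.304 -0.876 -0.375
outer loop
vertex 3.048 -1.481 -3.192
vertex 3.077 -1.146 -3.952
vertex 3.748 -1.123 -3.462
endloop
endfacet
facet normal 0.919 -0.205 0.336
outer loop
vertex 3.491 -0.998 -2.682
vertex 3.748 -1.123 -3.462
vertex 3.794 -0.364 -3.125
endloop
endfacet
facet normal -0.013 -0.052 0.999
outer loop
vertex 2.662 -0.944 -2.69
vertex 3.491 -0.998 -2.682
vertex 3.123 -0.254 -2.648
endloop
endfacet
facet normal -0.944 -0.084 0.318
outer loop
vertex 2.406 -1.036 -3.475
vertex 2.662 -0.944 -2.69
vertex 2.452 -0.277 -3.138
endloop
endfacet
facet normal -0.588 -0.256 -0.768
outer loop
vertex 3.077 -1.146 -3.952
vertex 2.406 -1.036 -3.475
vertex 2.709 -0.402 -3.918
endloop
endfacet
facet normal 0.564 -0.331 -0.757
outer loop
vertex 3.748 -1.123 -3.462
vertex 3.077 -1.146 -3.952
vertex 3.538 -0.456 -3.91
endloop
endfacet
facet normal -0.700 0.238 0.674
outer loop
vertex -1.394 -3.18 2.02
vertex -1.015 -1.866 1.95
vertex -2.606 -2.903 0.664
endloop
endfacet
facet normal -0.276 -0.960 0.051
outer loop
vertex -1.865 -3.154 -0.05
vertex -1.394 -3.18 2.02
vertex -2.606 -2.903 0.664
endloop
endfacet
facet normal -0.699 0.236 0.675
outer loop
vertex -2.606 -2.903 0.664
vertex -1.015 -1.866 1.95
vertex -2.228 -1.588 0.595
endloop
endfacet
facet normal -0.659 0.151 -0.737
outer loop
vertex -2.228 -1.588 0.595
vertex -1.865 -3.154 -0.05
vertex -2.606 -2.903 0.664
endloop
endfacet
facet normal 0.659 -0.151 0.737
outer loop
vertex -1.394 -3.18 2.02
vertex -0.274 -2.117 1.236
vertex -1.015 -1.866 1.95
endloop
endfacet
facet normal -0.277 -0.960 0.051
outer loop
vertex -0.652 -3.432 1.305
vertex -1.394 -3.18 2.02
vertex -1.865 -3.154 -0.05
endloop
endfacet
facet normal 0.659 -0.151 0.737
outer loop
vertex -0.652 -3.432 1.305
vertex -0.274 -2.117 1.236
vertex -1.394 -3.18 2.02
endloop
endfacet
facet normal 0.276 0.960 -0.051
outer loop
vertex -1.015 -1.866 1.95
vertex -0.274 -2.117 1.236
vertex -2.228 -1.588 0.595
endloop
endfacet
facet normal -0.659 0.151 -0.737
outer loop
vertex -1.486 -1.84 -0.12
vertex -1.865 -3.154 -0.05
vertex -2.228 -1.588 0.595
endloop
endfacet
facet normal 0.277 0.960 -0.051
outer loop
vertex -2.228 -1.588 0.595
vertex -0.274 -2.117 1.236
vertex -1.486 -1.84 -0.12
endloop
endfacet
facet normal 0.699 -0.238 -0.674
outer loop
vertex -1.486 -1.84 -0.12
vertex -0.652 -3.432 1.305
vertex -1.865 -3.154 -0.05
endloop
endfacet
facet normal 0.700 -0.237 -0.674
outer loop
vertex -0.274 -2.117 1.236
vertex -0.652 -3.432 1.305
vertex -1.486 -1.84 -0.12
endloop
endfacet

endsolid
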